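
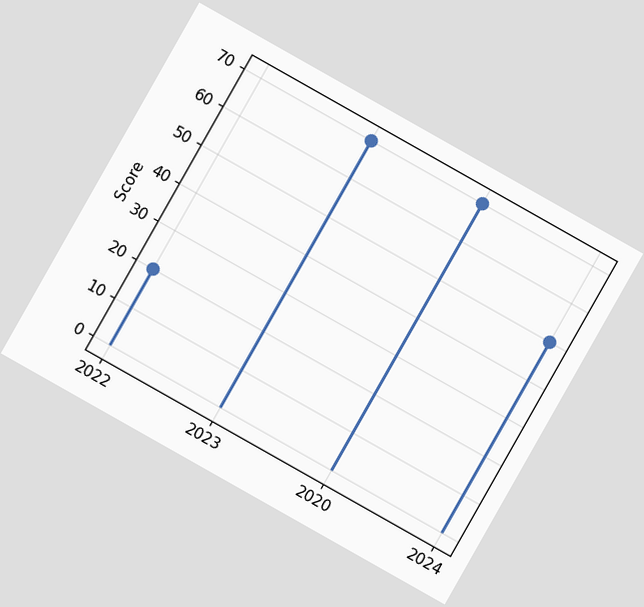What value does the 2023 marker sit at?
70

The chart is tilted about 30° clockwise. The 2023 marker sits at 70.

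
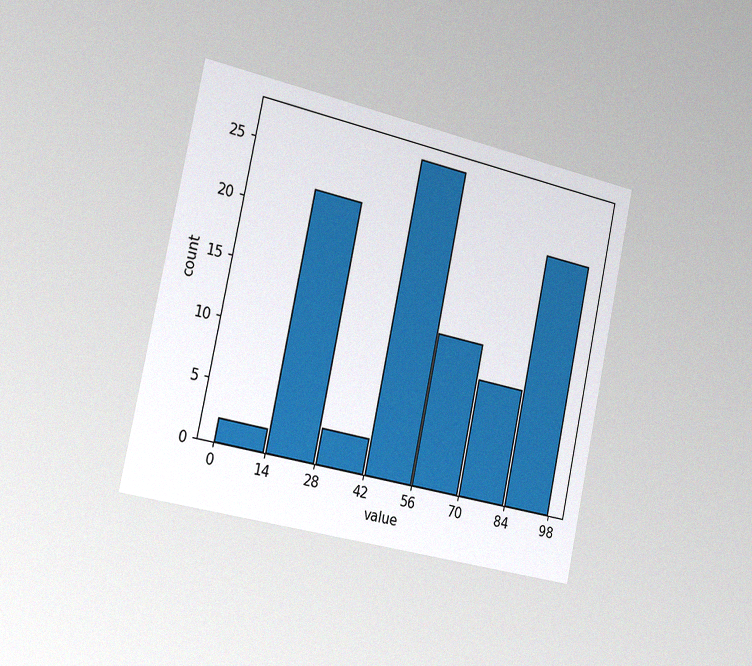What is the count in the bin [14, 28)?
22

The chart is tilted about 12° clockwise and viewed slightly from the left, with some photo noise. The [14, 28) bin has height 22.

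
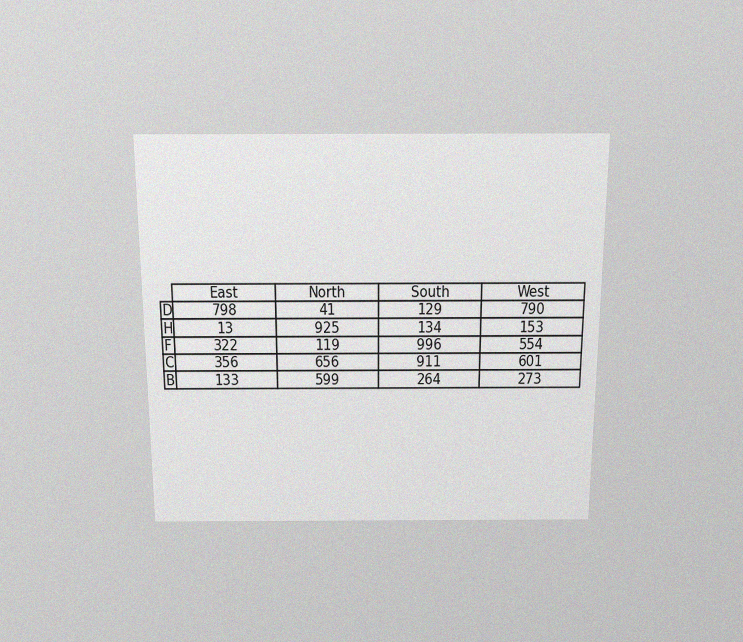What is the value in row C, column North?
656

The chart is viewed slightly from above, with some photo noise. The (C, North) cell reads 656.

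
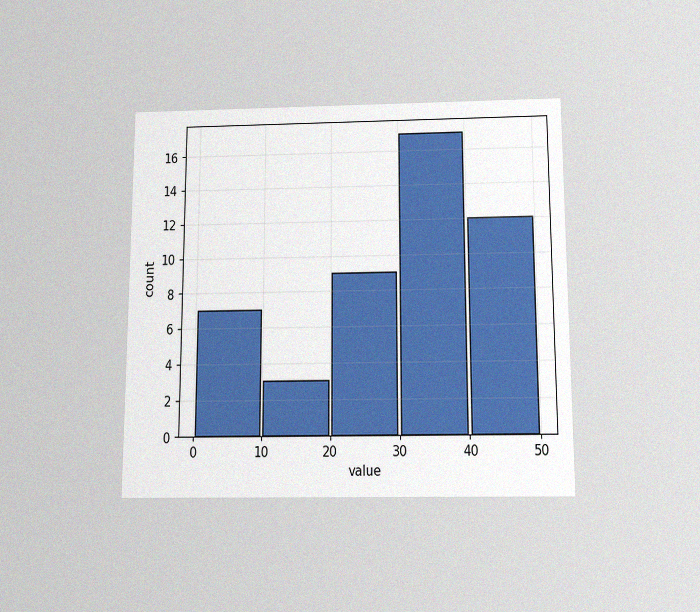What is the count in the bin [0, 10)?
7

The chart is viewed slightly from below, with some photo noise. The [0, 10) bin has height 7.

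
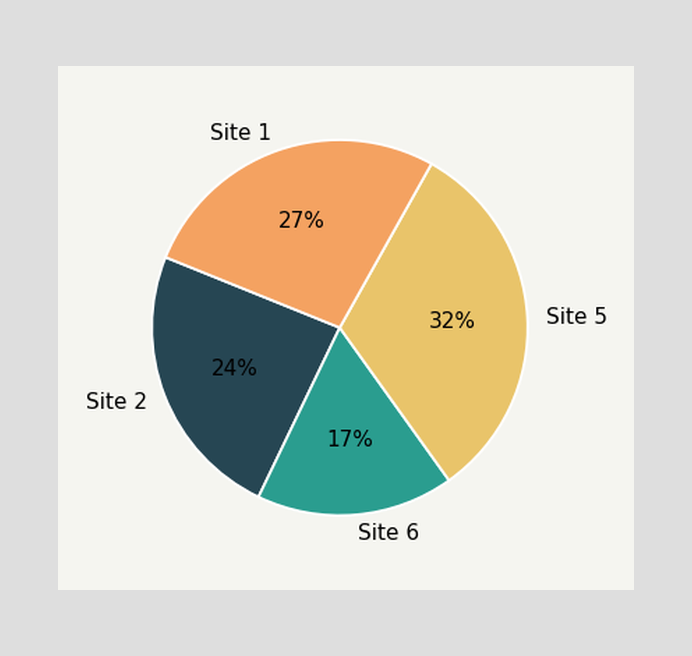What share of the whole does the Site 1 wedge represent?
27%

The Site 1 slice takes up 27% of the pie.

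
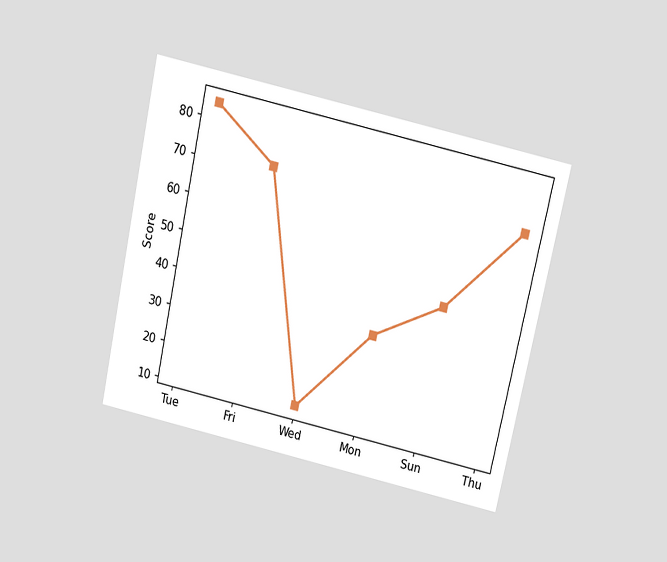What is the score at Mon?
36

The chart is tilted about 12° clockwise and viewed slightly from above. At Mon, the line is at 36.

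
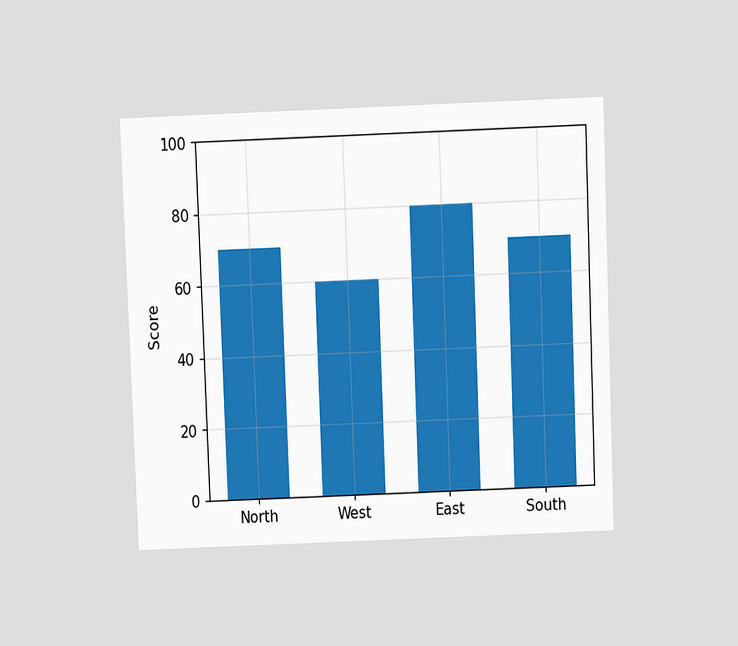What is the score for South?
The chart is tilted about 2° counter-clockwise and viewed slightly from above. Reading along the chart's y-axis, the South bar reaches 70.

70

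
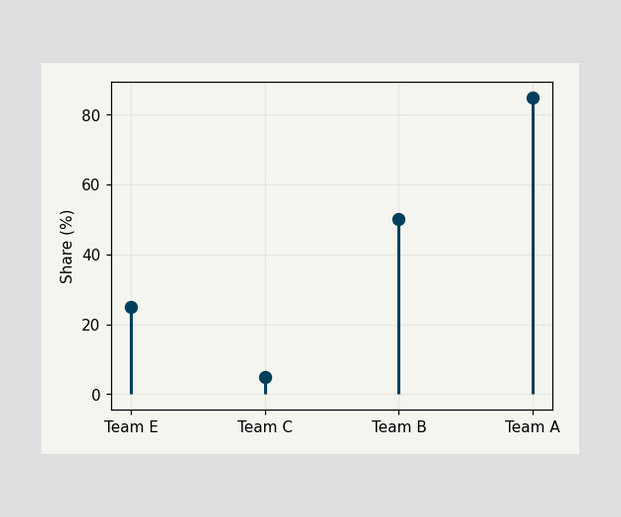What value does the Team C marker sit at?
5%

The Team C marker sits at 5%.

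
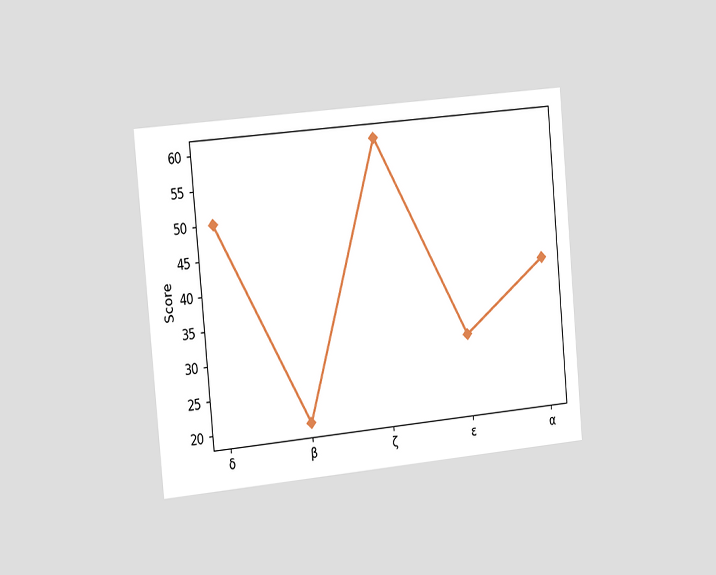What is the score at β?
20

The chart is tilted about 5° counter-clockwise and viewed slightly from the left. At β, the line is at 20.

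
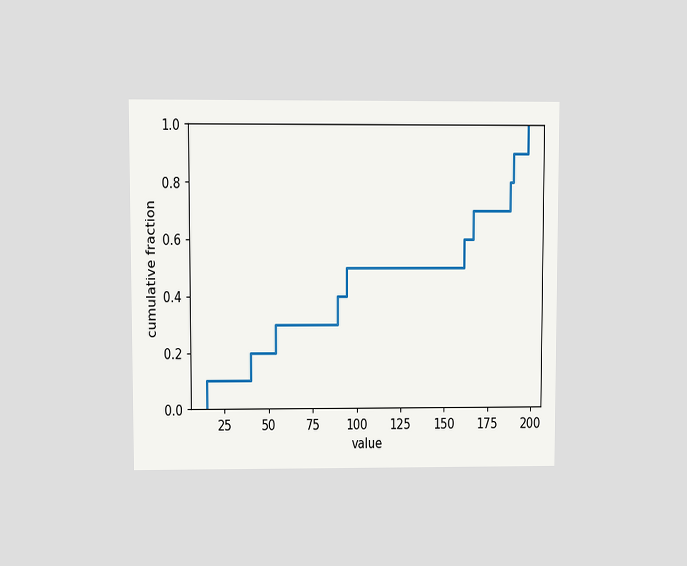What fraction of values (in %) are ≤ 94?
50%

The chart is viewed at a slight angle. At x=94 the ECDF step is at 50%.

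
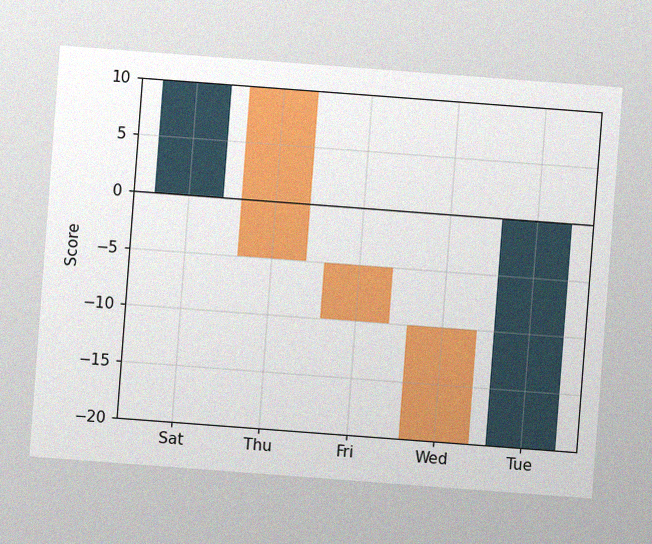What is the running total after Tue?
0

The chart is tilted about 4° clockwise, with some photo noise. After Tue the running total reaches 0.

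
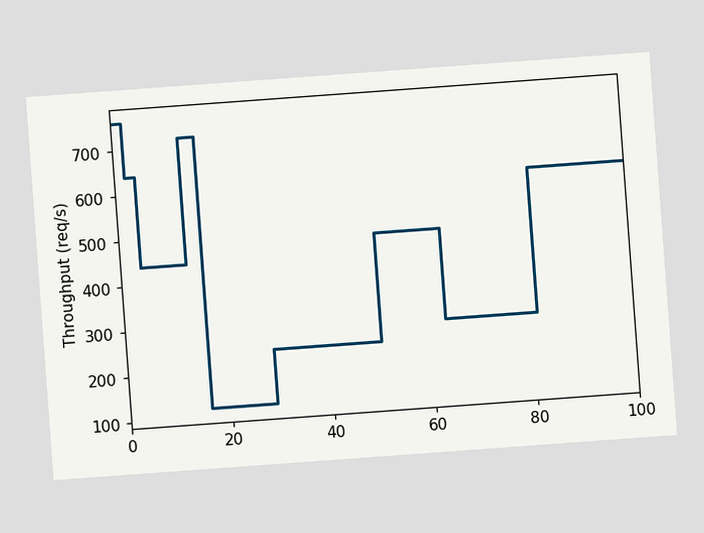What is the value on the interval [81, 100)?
600req/s

The chart is tilted about 4° counter-clockwise. On [81, 100) the step sits at 600req/s.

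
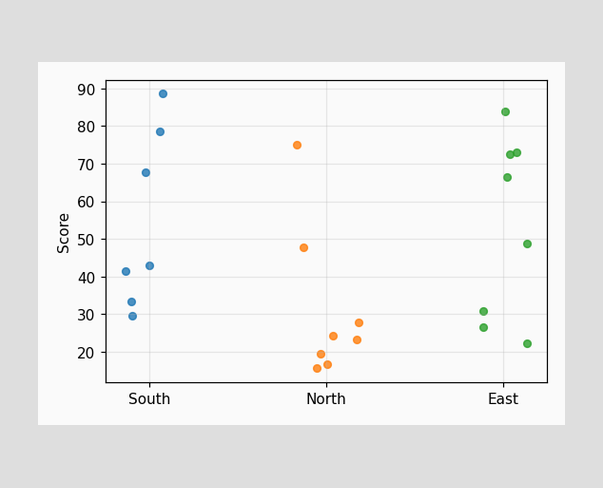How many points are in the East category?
8

Counting the markers in the East column gives 8.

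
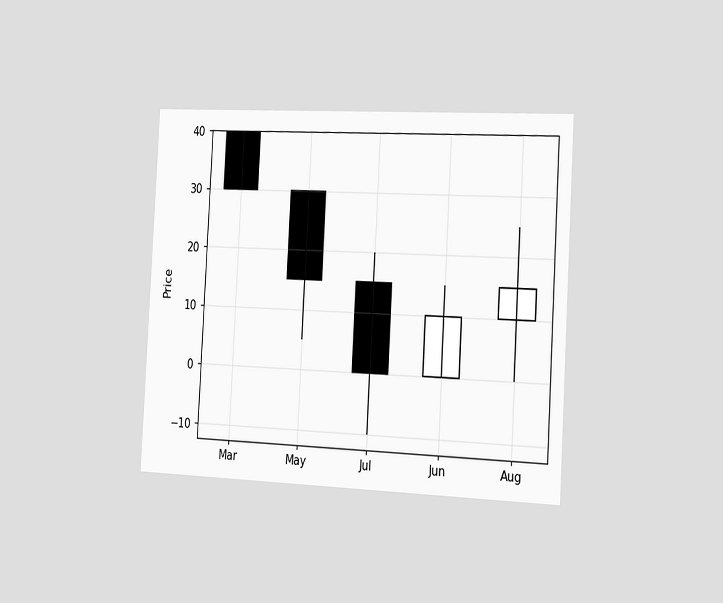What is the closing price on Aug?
15

The chart is tilted about 3° clockwise and viewed slightly from the right. The Aug candle closes at 15.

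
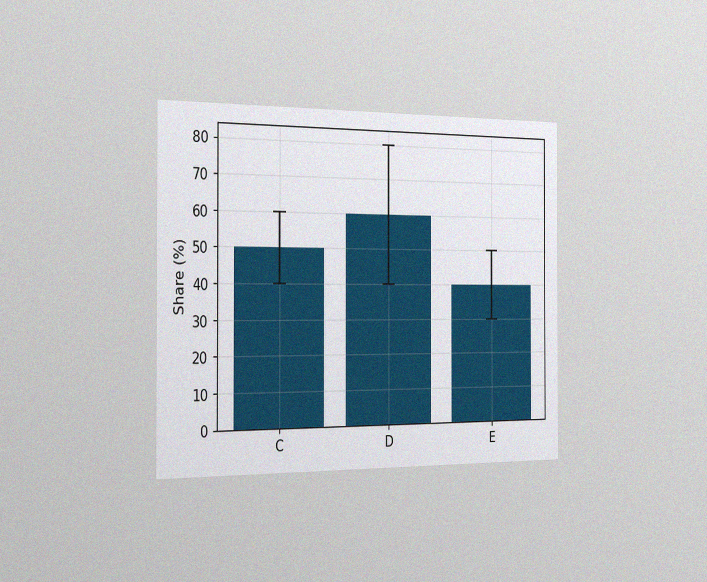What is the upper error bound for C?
60%

The chart is viewed slightly from the left, with some photo noise. The C bar's upper whisker reaches 60%.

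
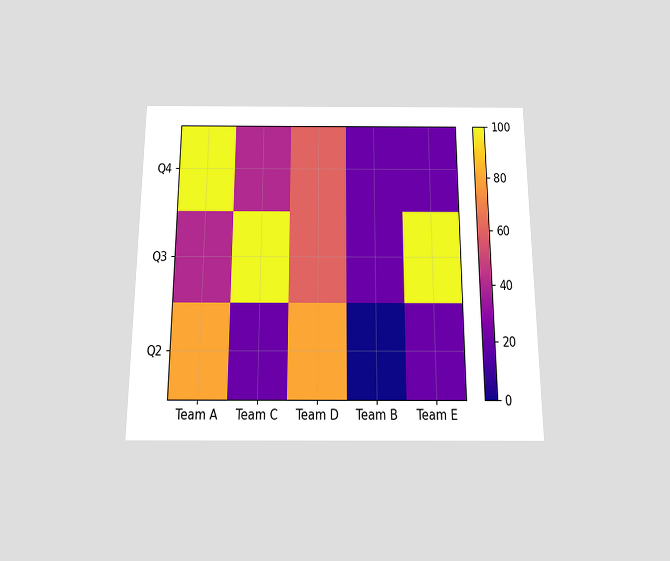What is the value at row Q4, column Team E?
20

The chart is viewed slightly from below. Matching cell (Q4, Team E) against the colorbar gives 20.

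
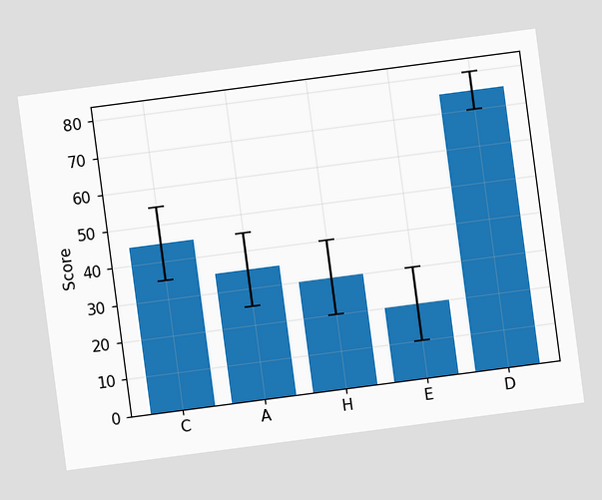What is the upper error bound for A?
The chart is tilted about 7° counter-clockwise. The A bar's upper whisker reaches 45.

45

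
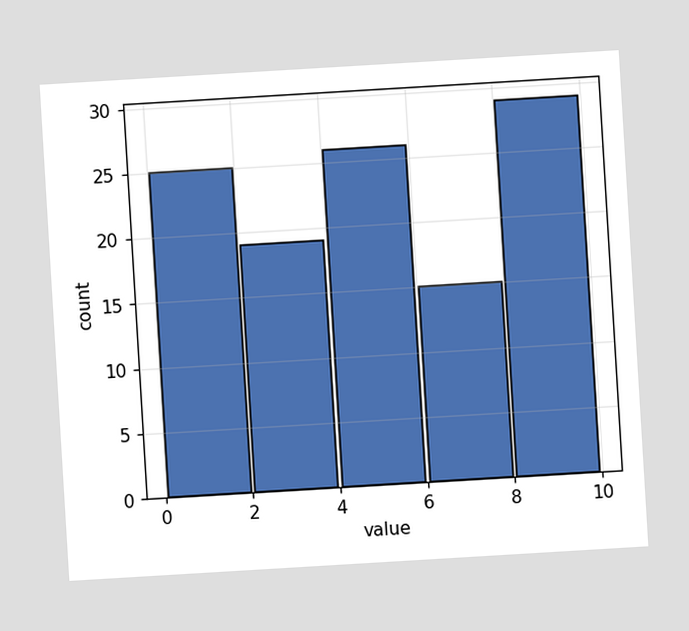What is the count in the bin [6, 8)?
The chart is tilted about 3° counter-clockwise. The [6, 8) bin has height 15.

15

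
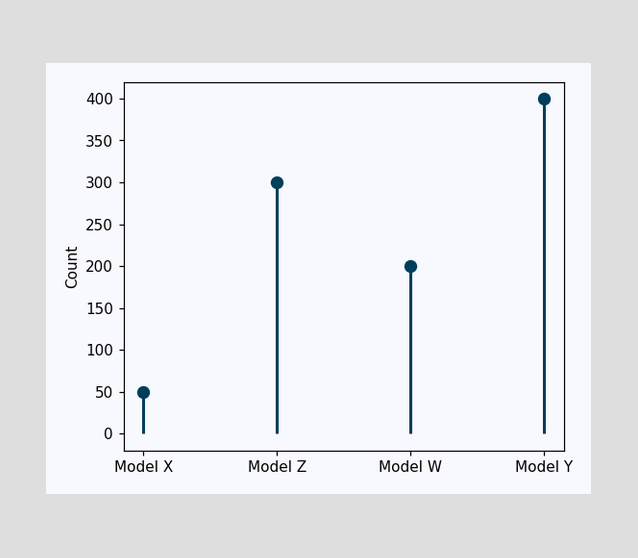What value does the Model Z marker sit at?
300

The Model Z marker sits at 300.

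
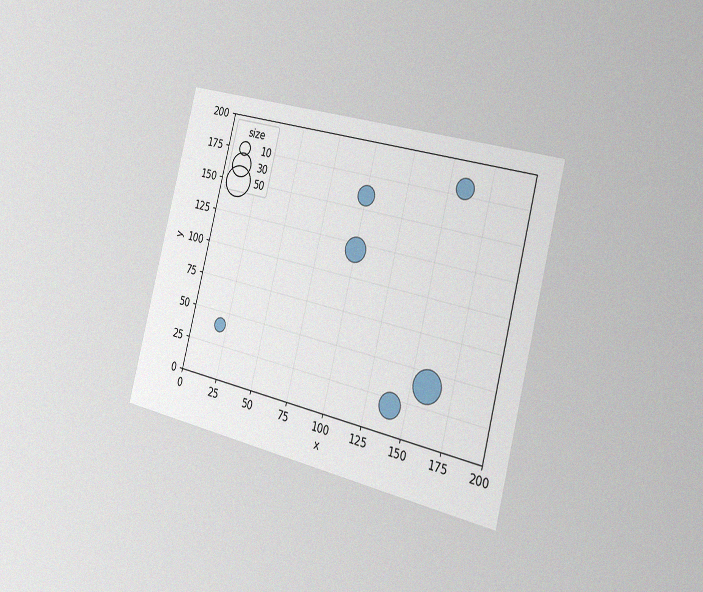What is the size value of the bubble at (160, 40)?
The chart is tilted about 14° clockwise and viewed slightly from the right, with some photo noise. Matching the bubble at (160, 40) against the size legend gives 50.

50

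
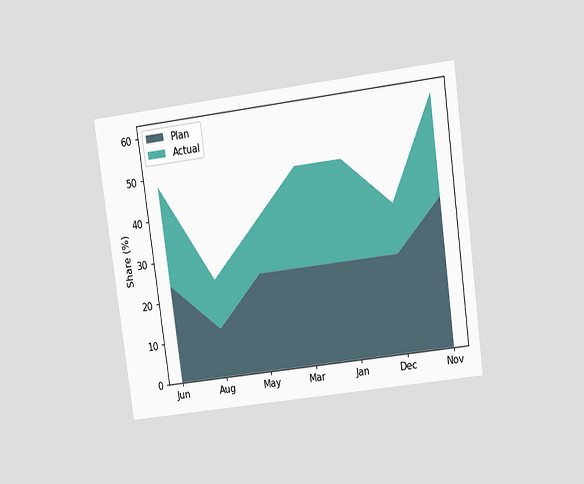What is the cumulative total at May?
36%

The chart is tilted about 8° counter-clockwise and viewed at a slight angle. The stacked total at May reaches 36%.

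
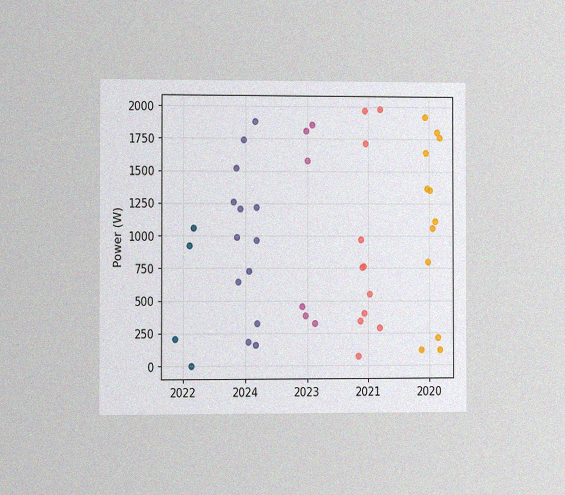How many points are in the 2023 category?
The chart is viewed at a slight angle, with some photo noise. Counting the markers in the 2023 column gives 6.

6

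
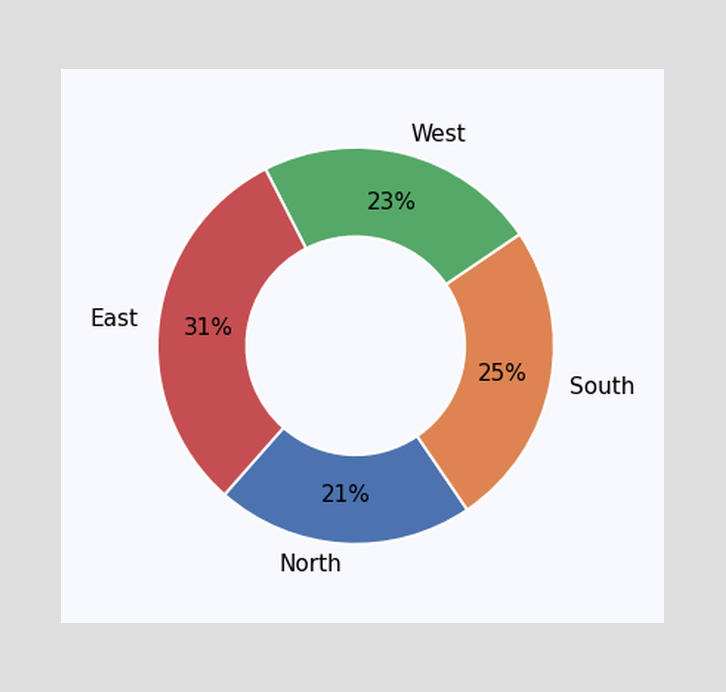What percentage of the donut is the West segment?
23%

The West segment takes up 23% of the ring.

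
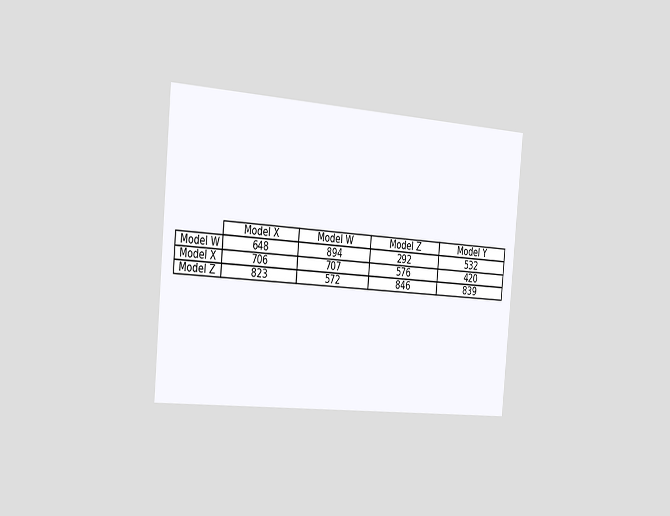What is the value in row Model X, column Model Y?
The chart is tilted about 5° clockwise and viewed slightly from the left. The (Model X, Model Y) cell reads 420.

420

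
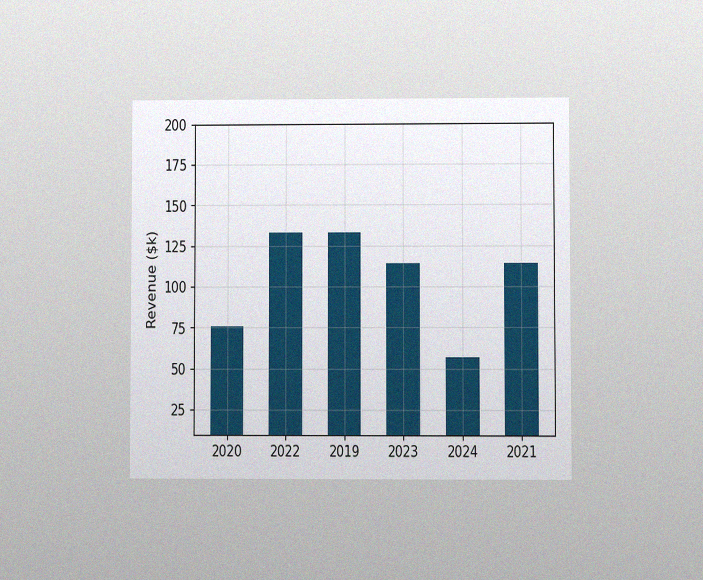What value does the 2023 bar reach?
$114k

The chart is viewed at a slight angle, with some photo noise. Reading along the chart's y-axis, the 2023 bar reaches $114k.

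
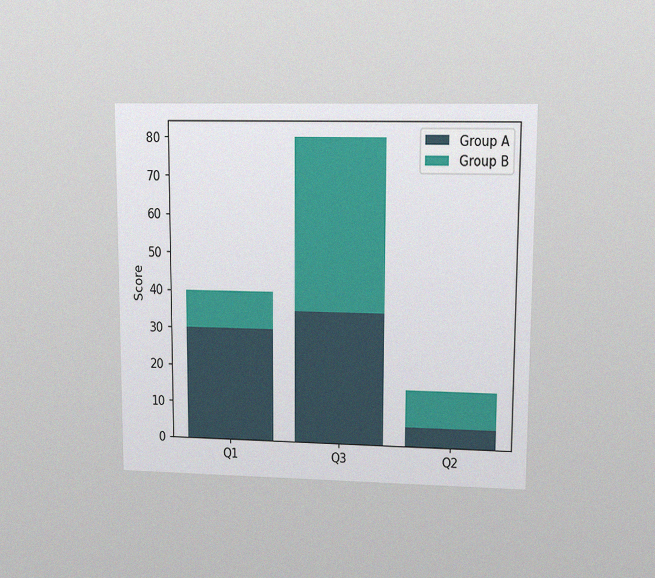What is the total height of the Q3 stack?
80

The chart is viewed at a slight angle, with some photo noise. The Q3 stack's top reaches 80 on the y-axis.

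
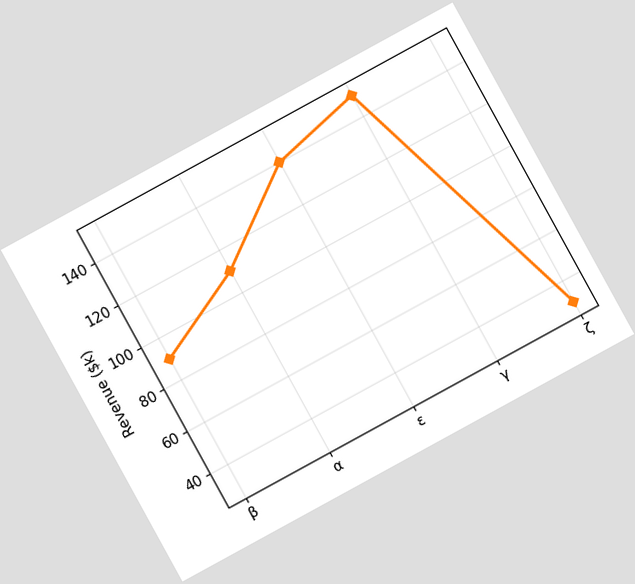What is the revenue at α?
$110k

The chart is tilted about 29° counter-clockwise. At α, the line is at $110k.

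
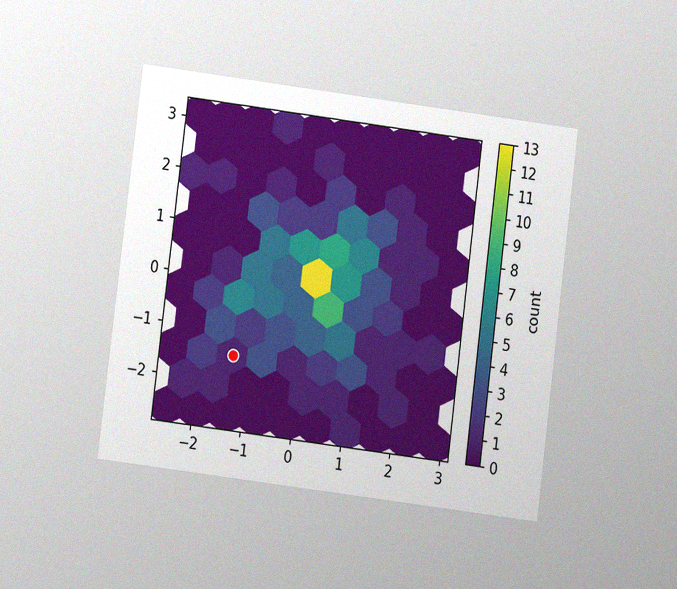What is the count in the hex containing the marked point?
1

The chart is tilted about 7° clockwise and viewed at a slight angle, with some photo noise. The marked hex reads 1 on the colorbar.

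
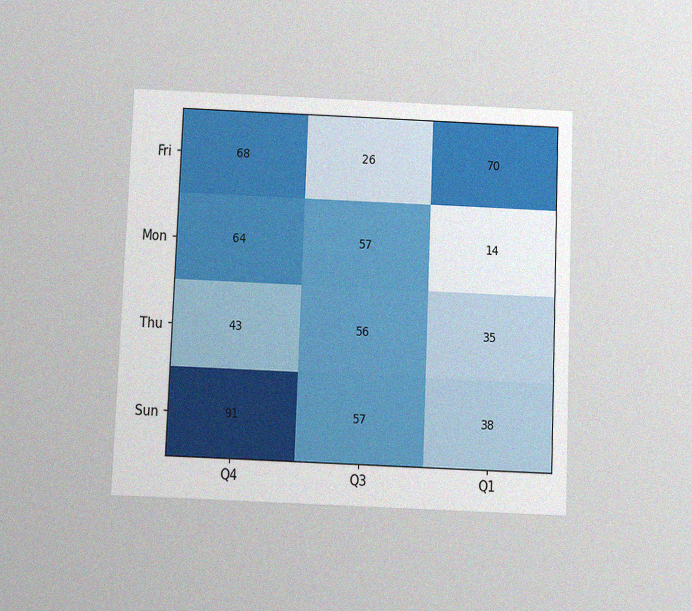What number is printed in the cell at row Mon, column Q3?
57

The chart is tilted about 2° clockwise and viewed slightly from below, with some photo noise. The (Mon, Q3) cell reads 57.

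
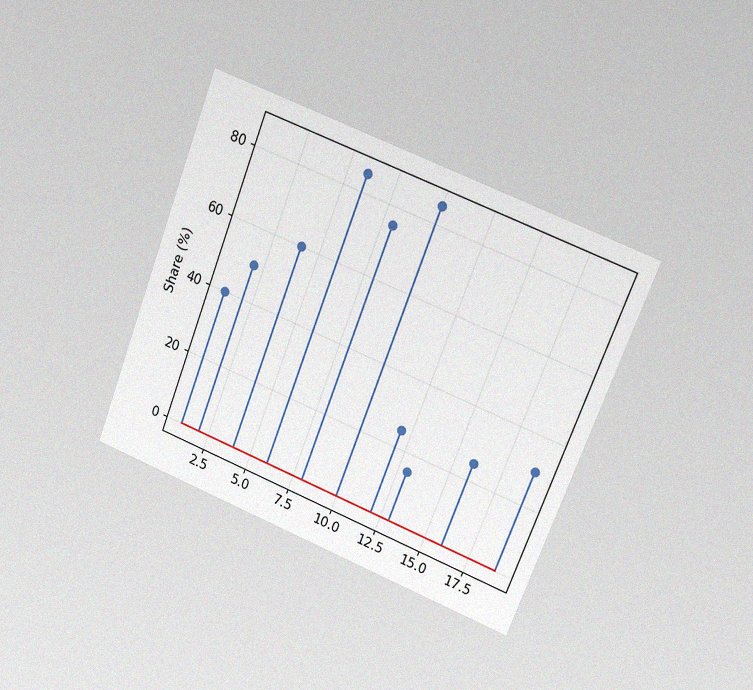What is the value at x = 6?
The chart is tilted about 21° clockwise and viewed at a slight angle, with some photo noise. The stem at x=6 reaches 85%.

85%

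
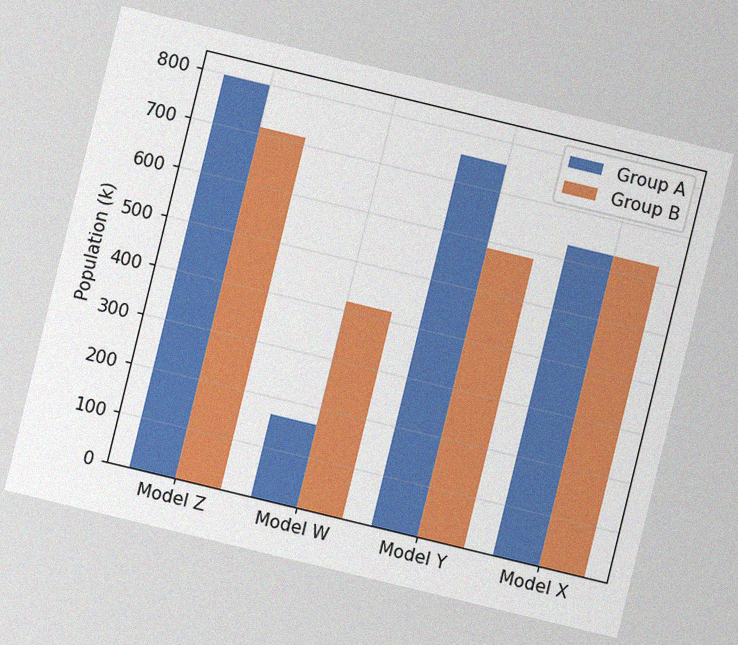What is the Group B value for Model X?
630k

The chart is tilted about 14° clockwise, with some photo noise. The Group B bar at Model X reaches 630k on the y-axis.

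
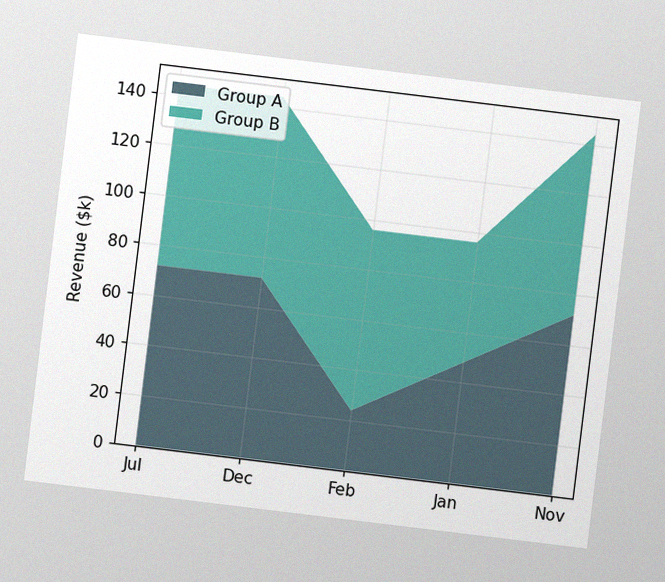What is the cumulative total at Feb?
$96k

The chart is tilted about 7° clockwise, with some photo noise. The stacked total at Feb reaches $96k.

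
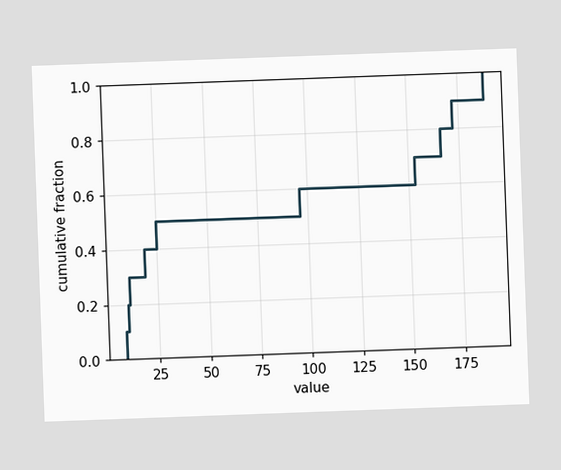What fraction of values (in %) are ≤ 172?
The chart is tilted about 2° counter-clockwise. At x=172 the ECDF step is at 90%.

90%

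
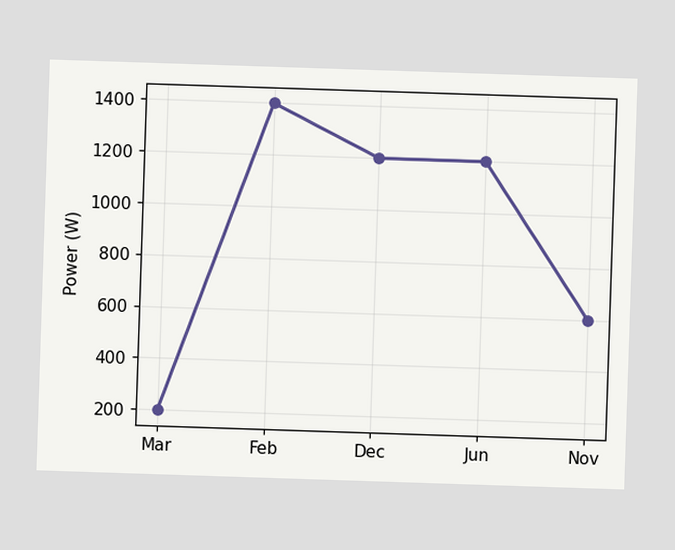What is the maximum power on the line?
1400W

The highest point is at Feb, and reading across to the y-axis gives 1400W.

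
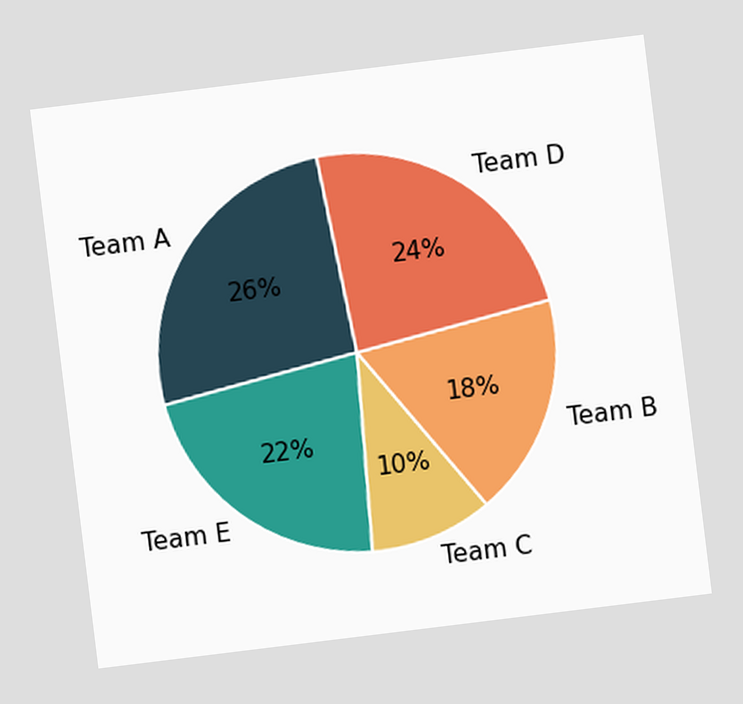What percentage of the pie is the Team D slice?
The chart is tilted about 7° counter-clockwise. The Team D slice takes up 24% of the pie.

24%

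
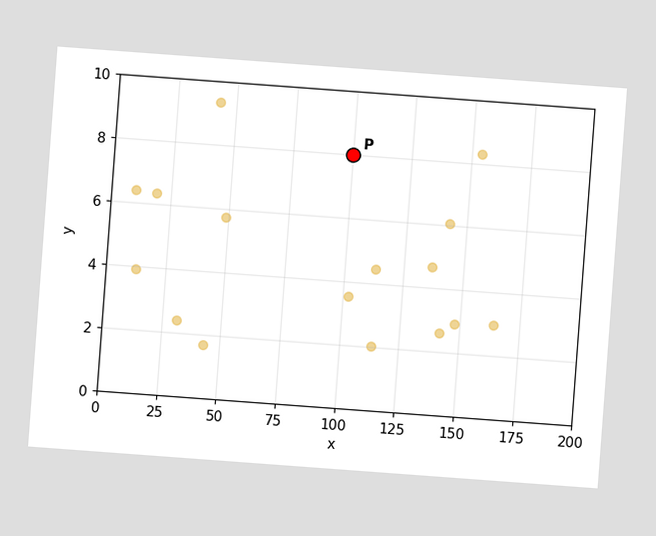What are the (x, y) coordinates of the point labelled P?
(100, 8)

The chart is tilted about 4° clockwise. Following the gridlines from P to each axis, P sits at (100, 8).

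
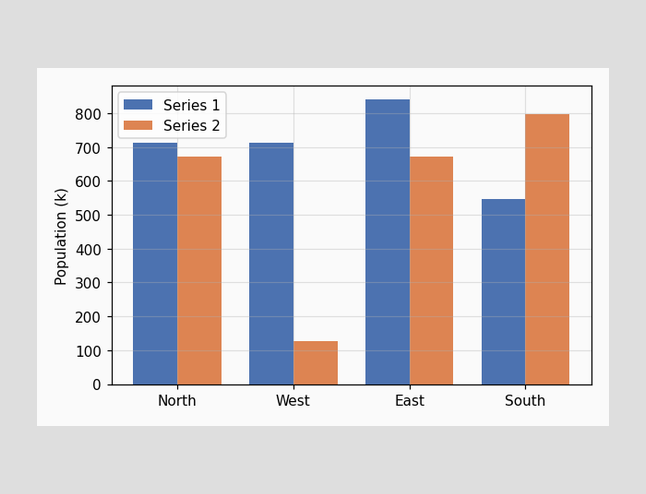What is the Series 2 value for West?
126k

The Series 2 bar at West reaches 126k on the y-axis.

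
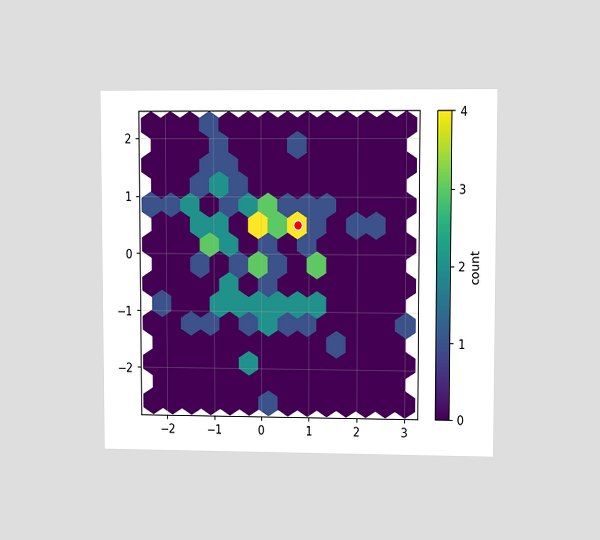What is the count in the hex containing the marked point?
The chart is viewed at a slight angle. The marked hex reads 4 on the colorbar.

4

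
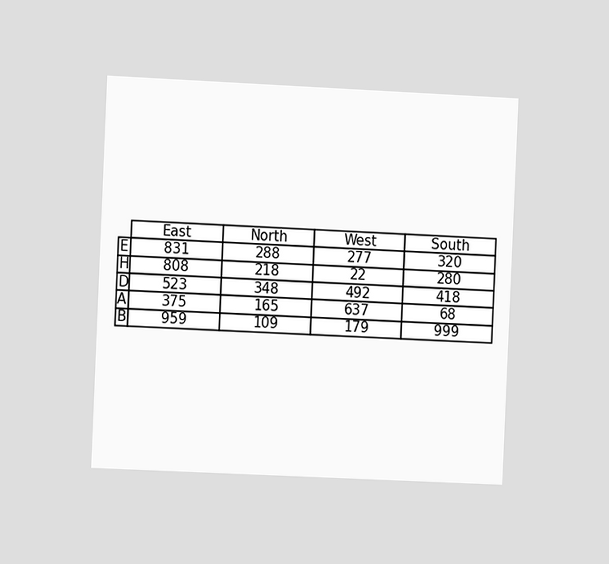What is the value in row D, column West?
The chart is tilted about 3° clockwise and viewed at a slight angle. The (D, West) cell reads 492.

492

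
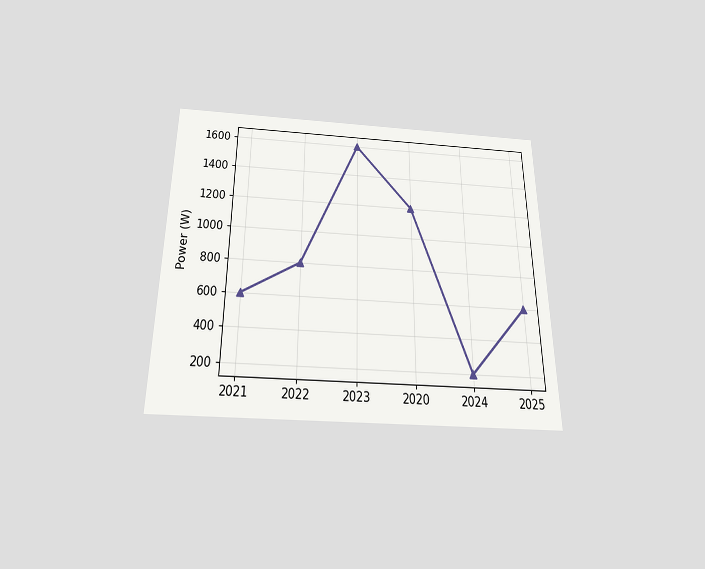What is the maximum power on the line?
1600W

The chart is viewed slightly from below. The highest point is at 2023, and reading across to the y-axis gives 1600W.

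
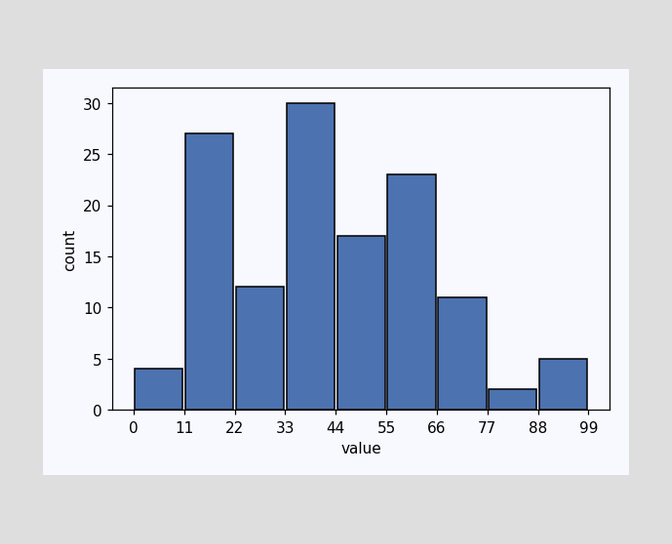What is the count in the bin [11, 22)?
The [11, 22) bin has height 27.

27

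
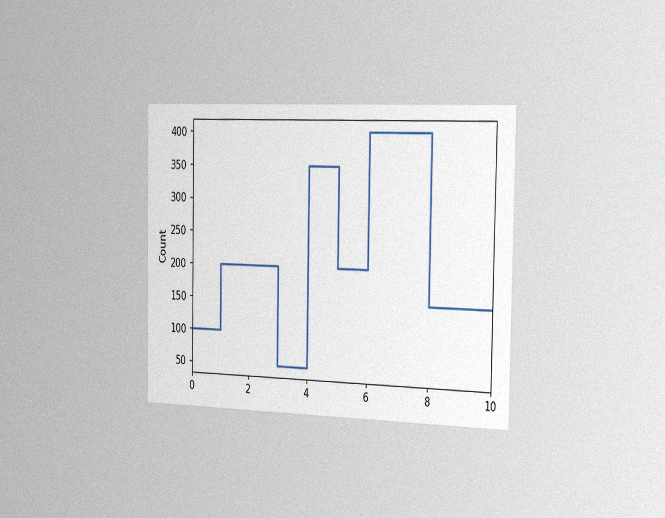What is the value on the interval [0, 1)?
The chart is viewed slightly from the right, with some photo noise. On [0, 1) the step sits at 100.

100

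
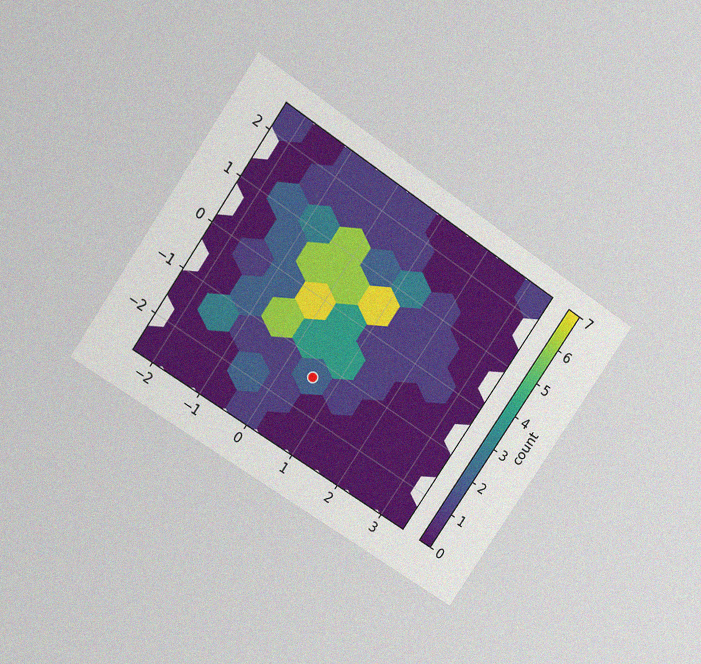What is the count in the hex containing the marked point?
2

The chart is tilted about 34° clockwise and viewed at a slight angle, with some photo noise. The marked hex reads 2 on the colorbar.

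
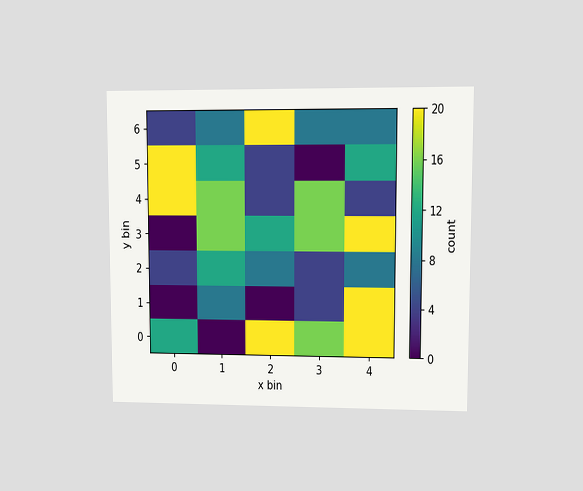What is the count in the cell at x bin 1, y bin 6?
The chart is viewed at a slight angle. Matching the cell (1, 6) against the colorbar gives 8.

8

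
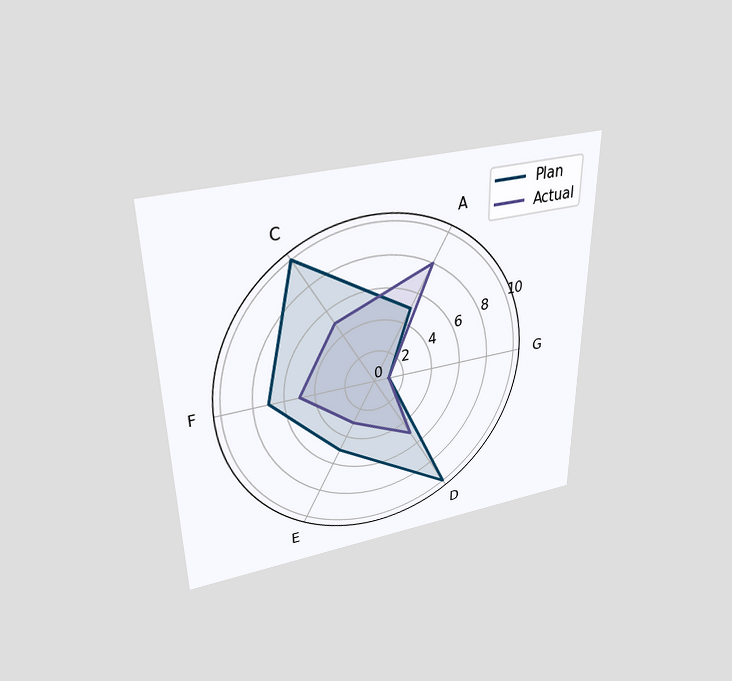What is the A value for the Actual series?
The chart is viewed slightly from above. On the A axis, Actual reaches 8.

8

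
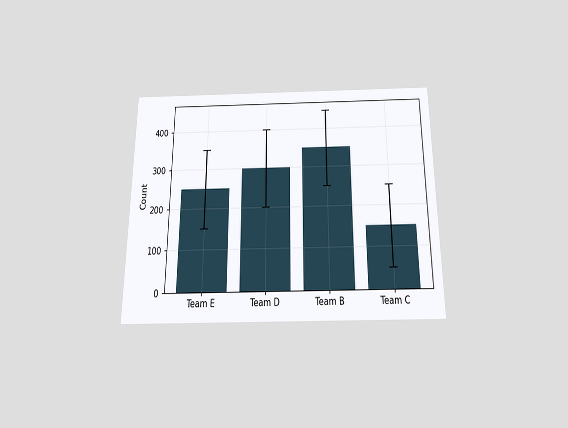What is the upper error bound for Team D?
The chart is viewed slightly from below. The Team D bar's upper whisker reaches 400.

400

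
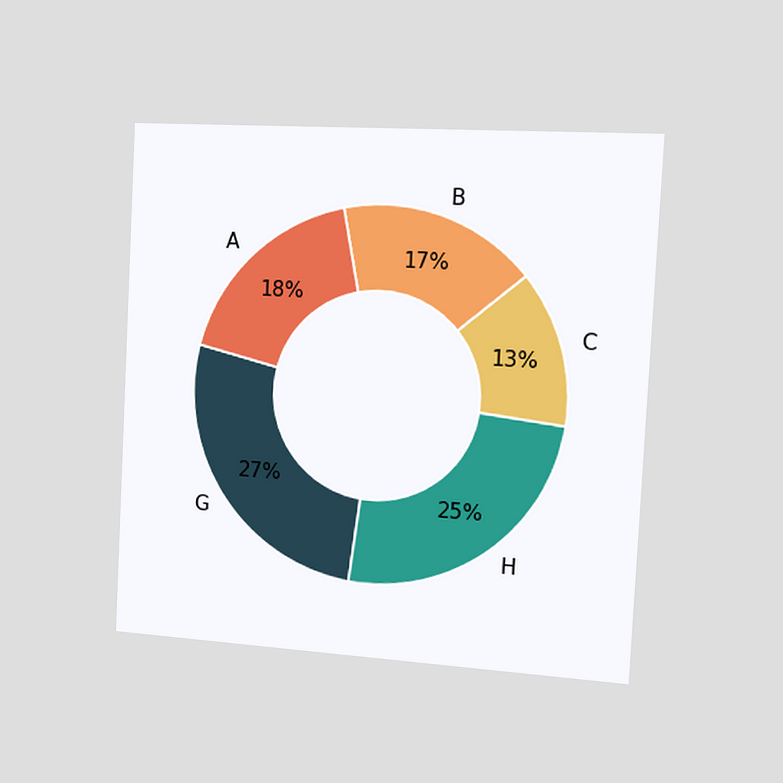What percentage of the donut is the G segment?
The chart is tilted about 3° clockwise and viewed slightly from the right. The G segment takes up 27% of the ring.

27%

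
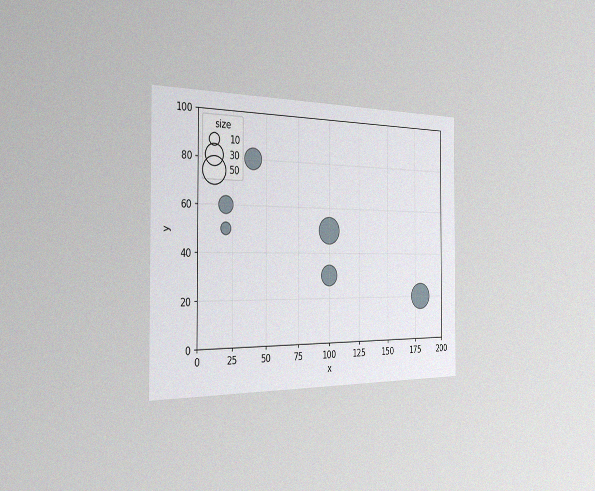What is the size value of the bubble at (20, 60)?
20

The chart is viewed slightly from the left, with some photo noise. Matching the bubble at (20, 60) against the size legend gives 20.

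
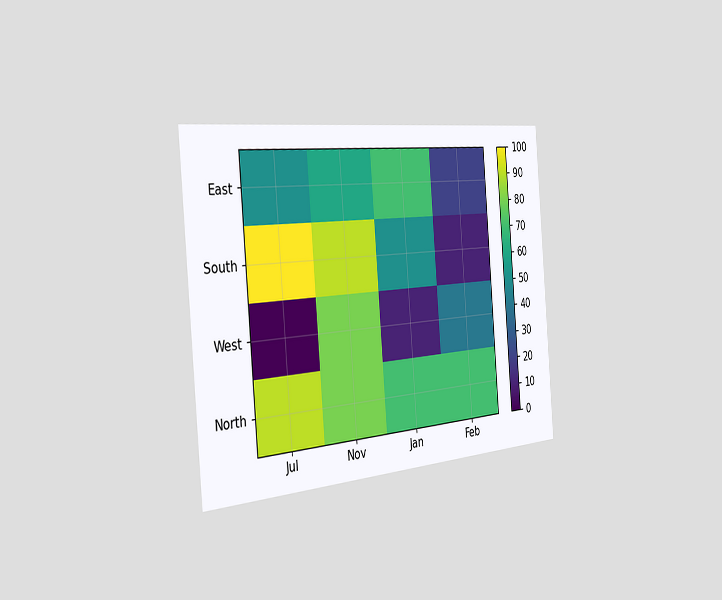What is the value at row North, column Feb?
The chart is tilted about 5° counter-clockwise and viewed slightly from the left. Matching cell (North, Feb) against the colorbar gives 70.

70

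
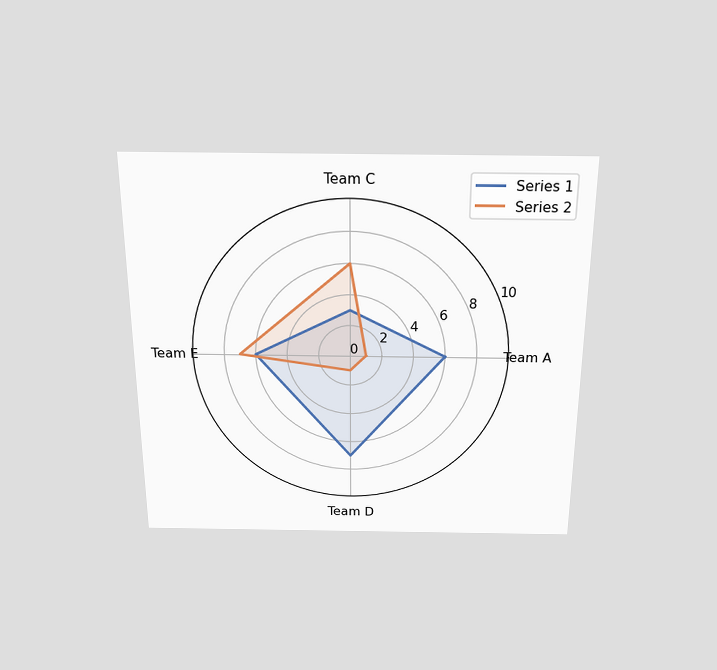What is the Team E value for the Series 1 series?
The chart is viewed slightly from above. On the Team E axis, Series 1 reaches 6.

6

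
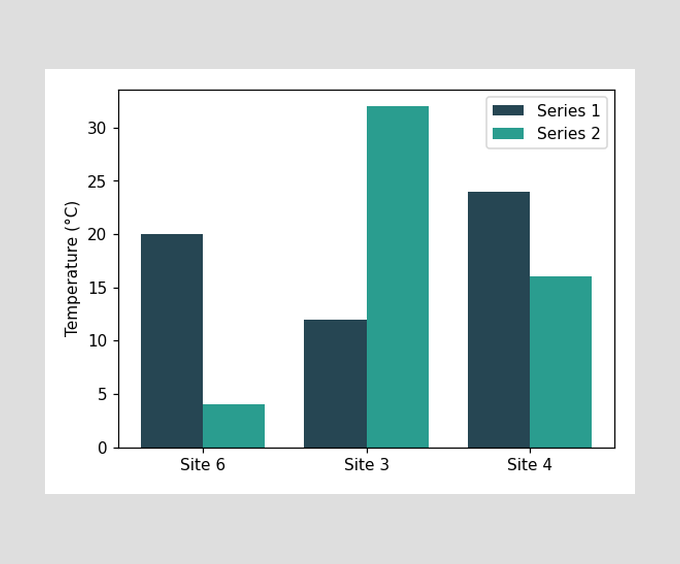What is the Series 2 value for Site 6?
4°C

The Series 2 bar at Site 6 reaches 4°C on the y-axis.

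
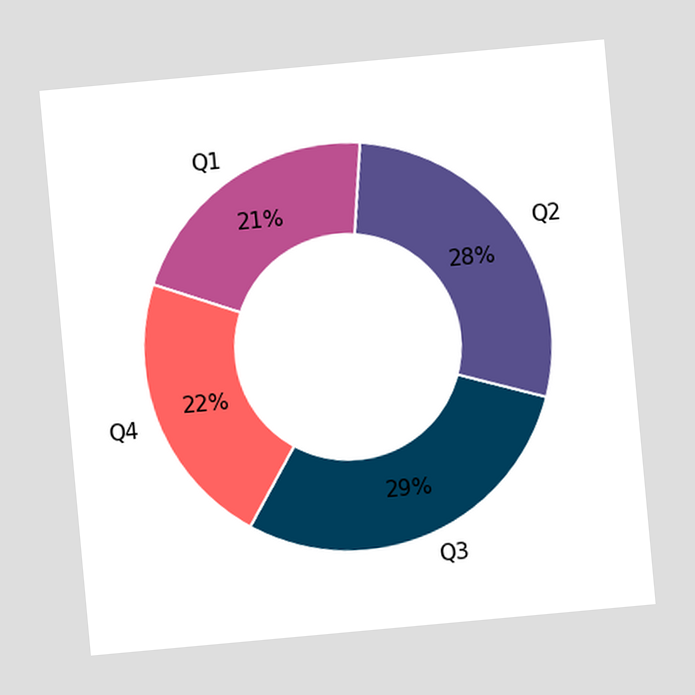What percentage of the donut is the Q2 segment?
28%

The chart is tilted about 5° counter-clockwise. The Q2 segment takes up 28% of the ring.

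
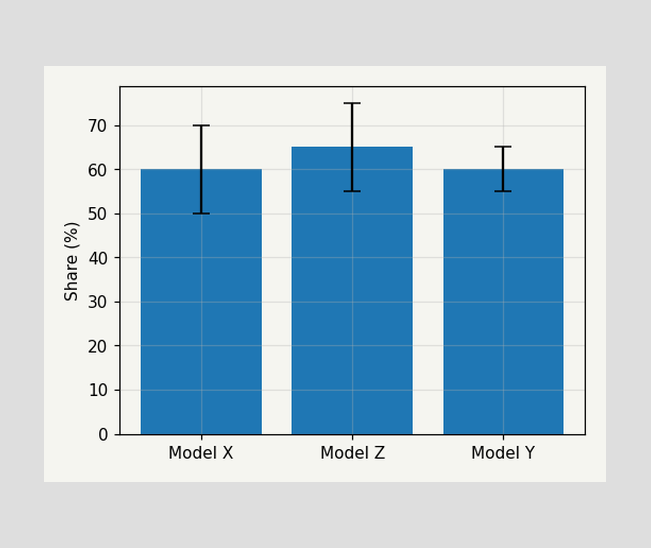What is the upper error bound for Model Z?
75%

The Model Z bar's upper whisker reaches 75%.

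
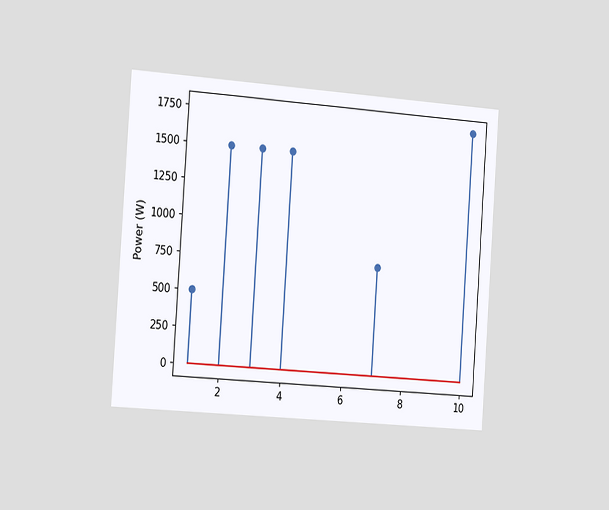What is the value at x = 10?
The chart is tilted about 4° clockwise and viewed slightly from the left. The stem at x=10 reaches 1750W.

1750W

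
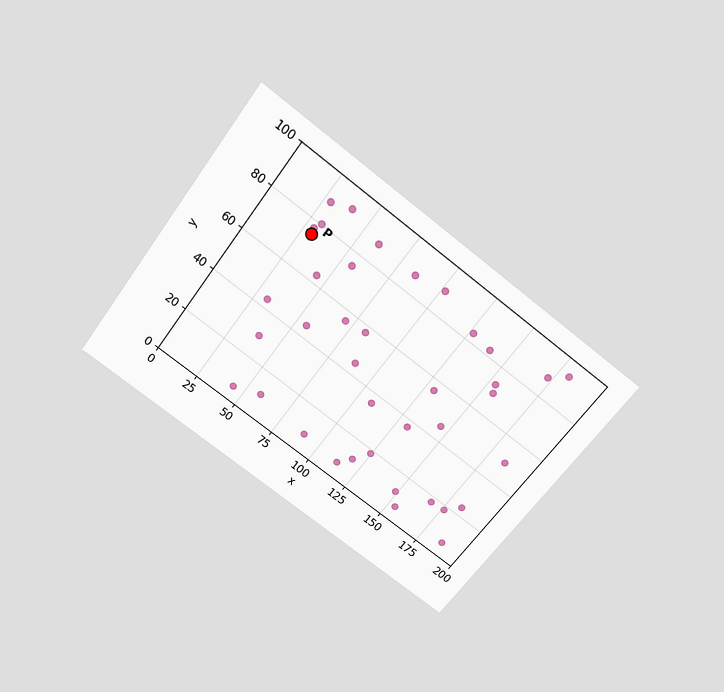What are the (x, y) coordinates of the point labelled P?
(30, 75)

The chart is tilted about 37° clockwise and viewed slightly from above. Following the gridlines from P to each axis, P sits at (30, 75).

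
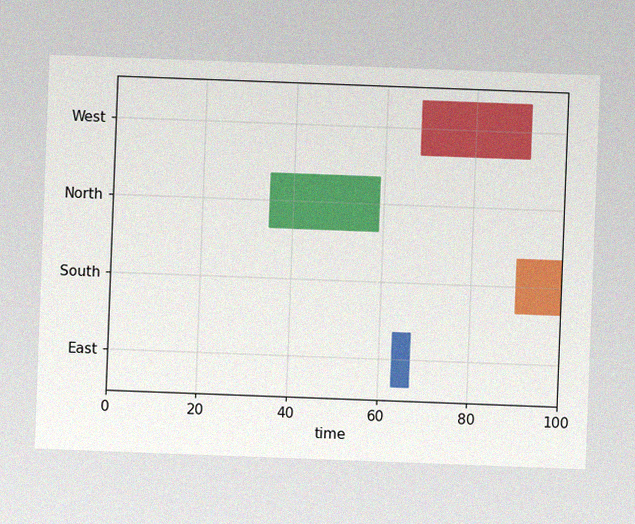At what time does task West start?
The chart is tilted about 2° clockwise, with some photo noise. The West bar begins at t=68.

68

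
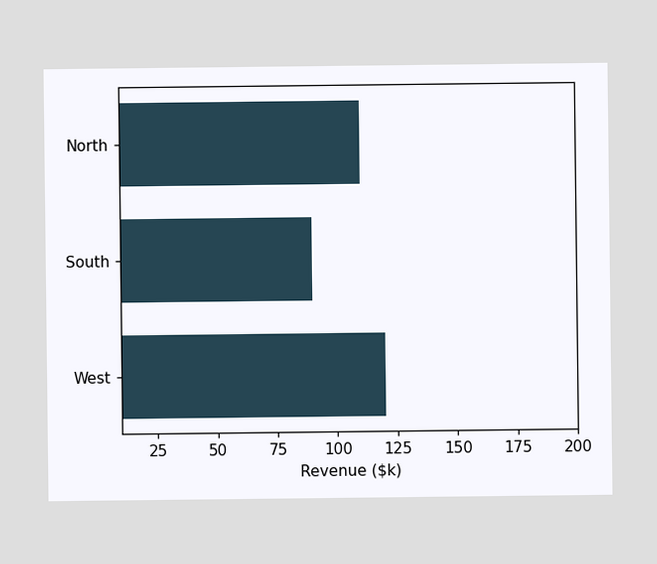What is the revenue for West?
$120k

Reading along the chart's x-axis, the West bar reaches $120k.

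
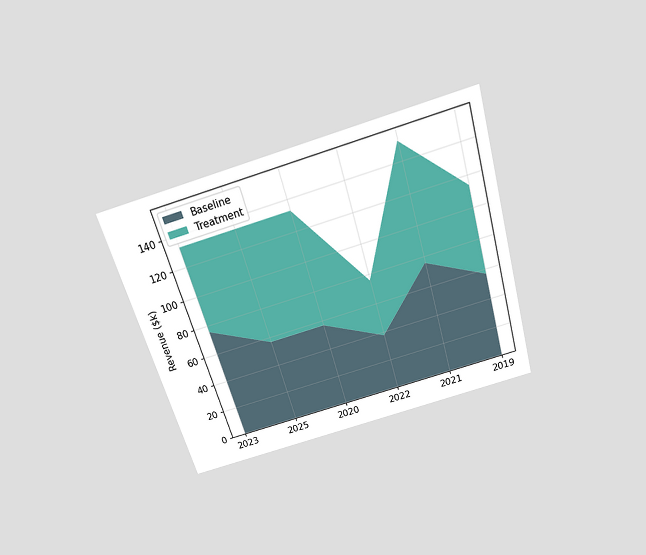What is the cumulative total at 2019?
The chart is tilted about 16° counter-clockwise and viewed slightly from above. The stacked total at 2019 reaches $114k.

$114k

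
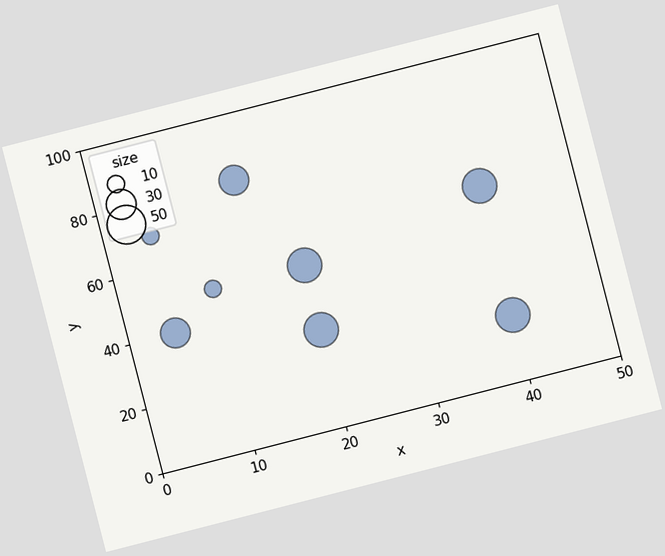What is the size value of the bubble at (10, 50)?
10

The chart is tilted about 14° counter-clockwise. Matching the bubble at (10, 50) against the size legend gives 10.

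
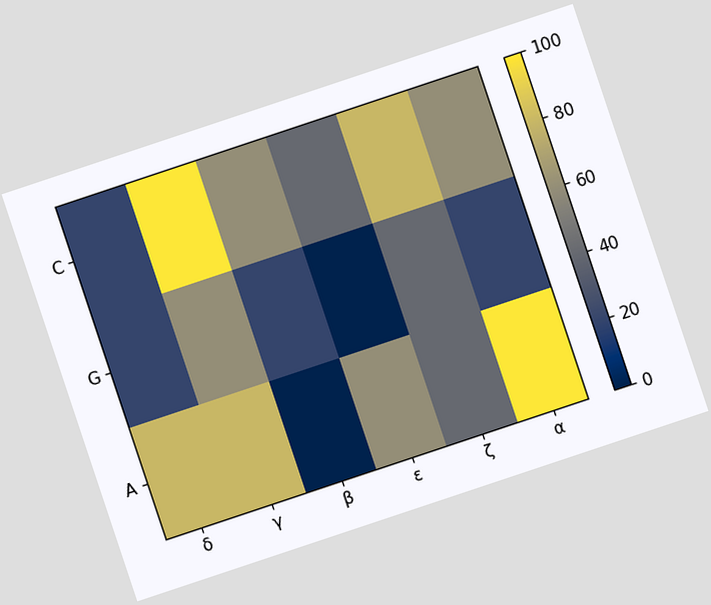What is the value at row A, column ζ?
The chart is tilted about 18° counter-clockwise. Matching cell (A, ζ) against the colorbar gives 40.

40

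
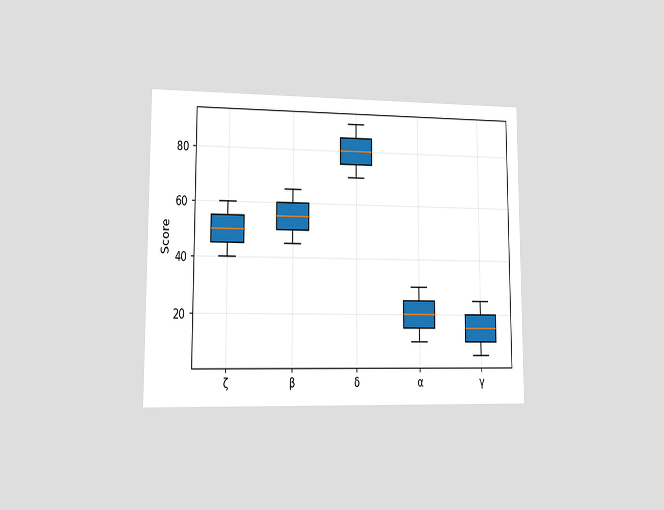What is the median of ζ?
50

The chart is viewed at a slight angle. The median line in the ζ box sits at 50.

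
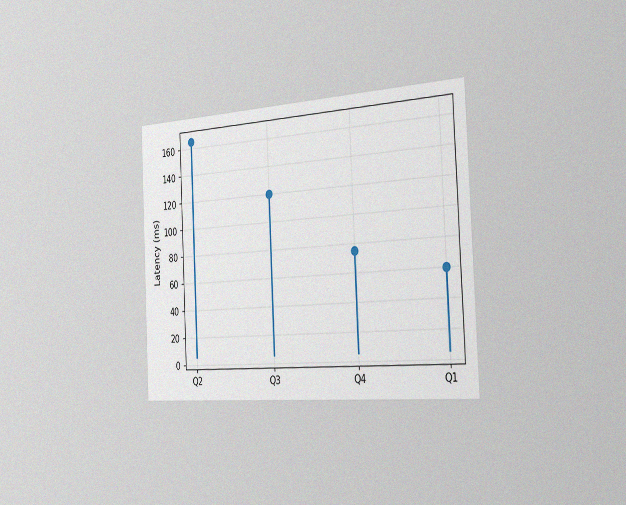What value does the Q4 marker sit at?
The chart is tilted about 3° counter-clockwise and viewed slightly from the right, with some photo noise. The Q4 marker sits at 75ms.

75ms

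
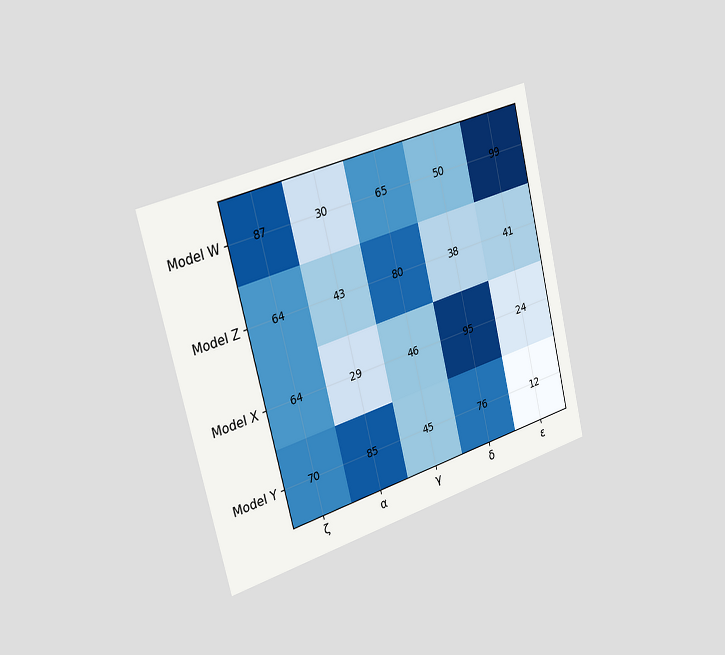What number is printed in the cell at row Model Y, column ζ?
The chart is tilted about 14° counter-clockwise and viewed slightly from the left. The (Model Y, ζ) cell reads 70.

70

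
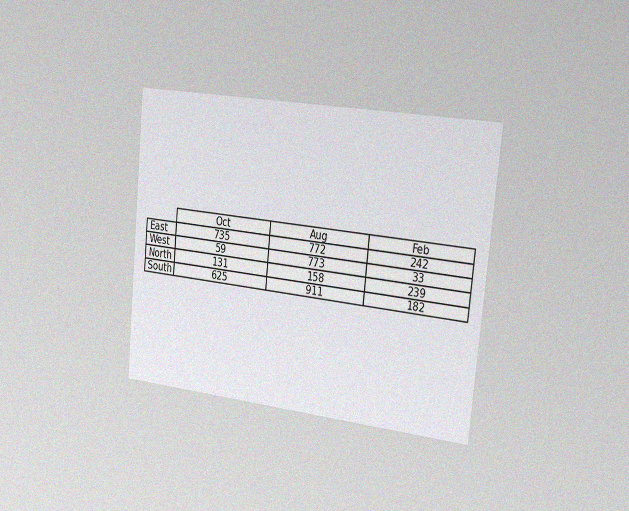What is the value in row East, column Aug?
The chart is tilted about 6° clockwise and viewed slightly from the right, with some photo noise. The (East, Aug) cell reads 772.

772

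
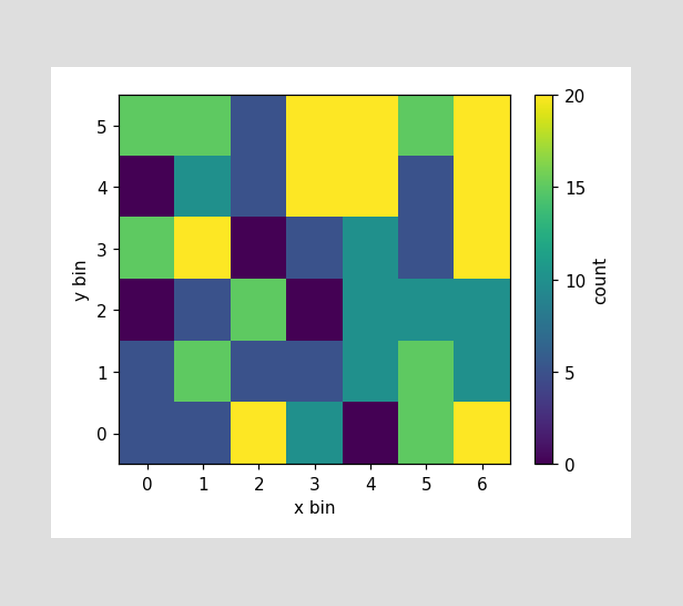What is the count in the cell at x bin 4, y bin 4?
20

Matching the cell (4, 4) against the colorbar gives 20.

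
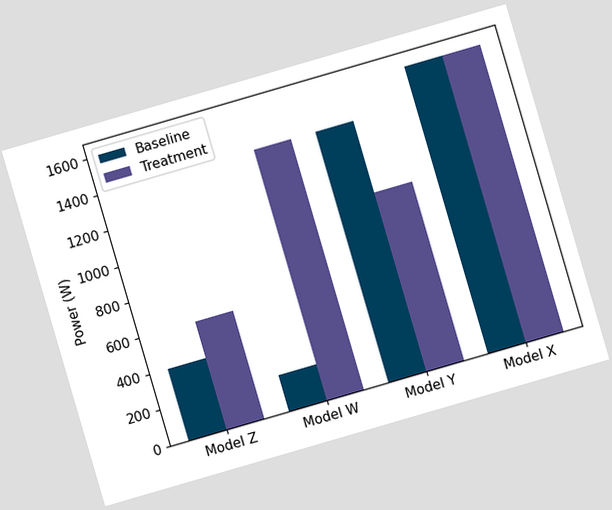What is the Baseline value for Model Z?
400W

The chart is tilted about 16° counter-clockwise. The Baseline bar at Model Z reaches 400W on the y-axis.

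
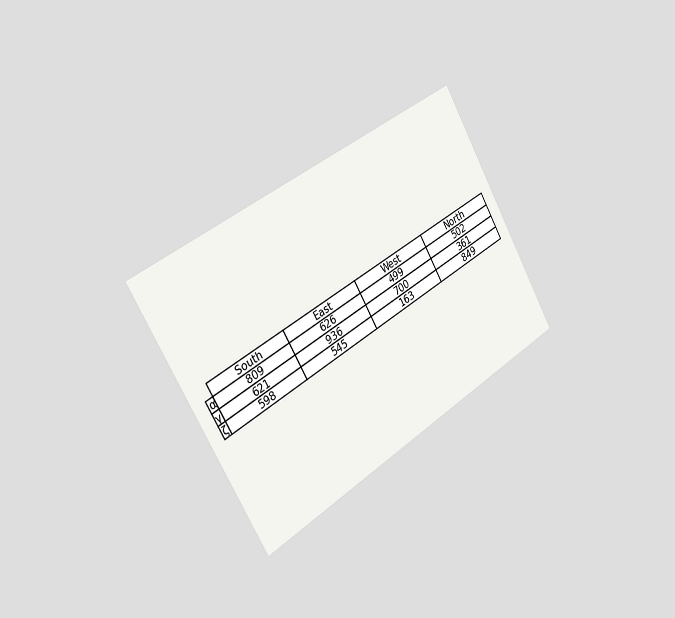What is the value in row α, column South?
The chart is tilted about 30° counter-clockwise and viewed slightly from the left. The (α, South) cell reads 809.

809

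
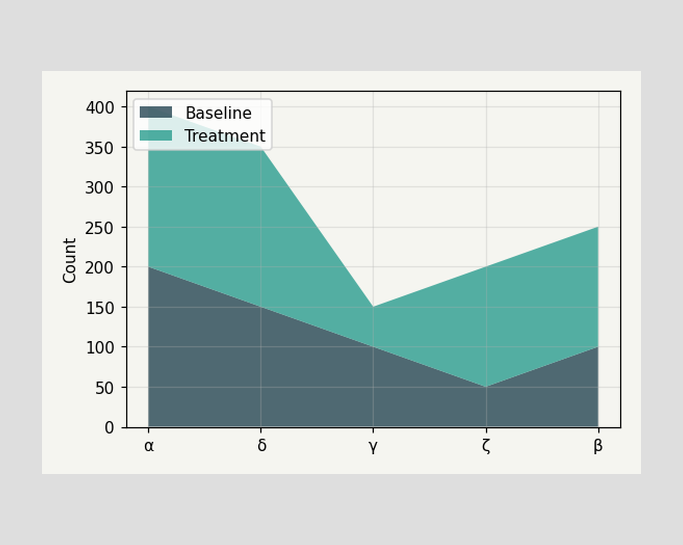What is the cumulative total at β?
The stacked total at β reaches 250.

250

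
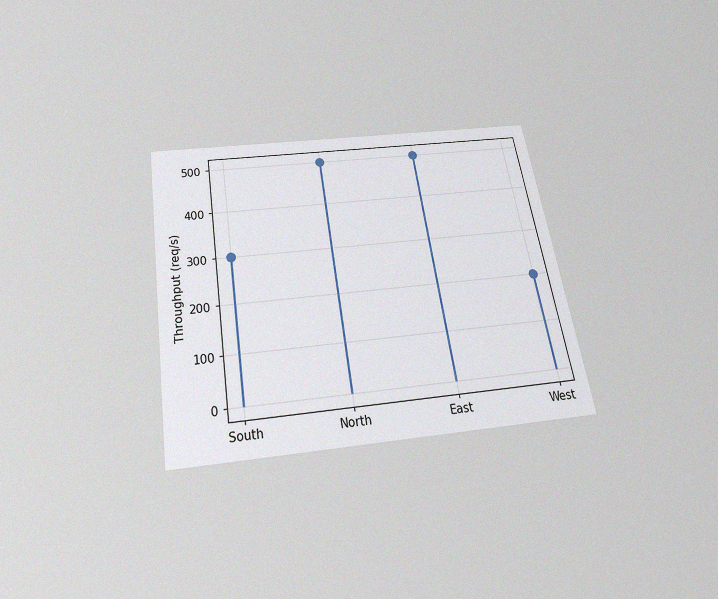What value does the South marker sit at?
The chart is tilted about 9° counter-clockwise and viewed slightly from below, with some photo noise. The South marker sits at 300req/s.

300req/s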